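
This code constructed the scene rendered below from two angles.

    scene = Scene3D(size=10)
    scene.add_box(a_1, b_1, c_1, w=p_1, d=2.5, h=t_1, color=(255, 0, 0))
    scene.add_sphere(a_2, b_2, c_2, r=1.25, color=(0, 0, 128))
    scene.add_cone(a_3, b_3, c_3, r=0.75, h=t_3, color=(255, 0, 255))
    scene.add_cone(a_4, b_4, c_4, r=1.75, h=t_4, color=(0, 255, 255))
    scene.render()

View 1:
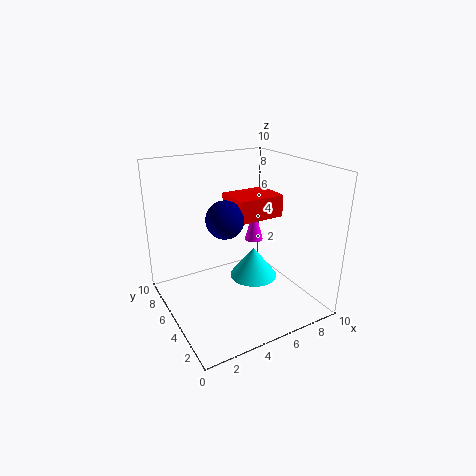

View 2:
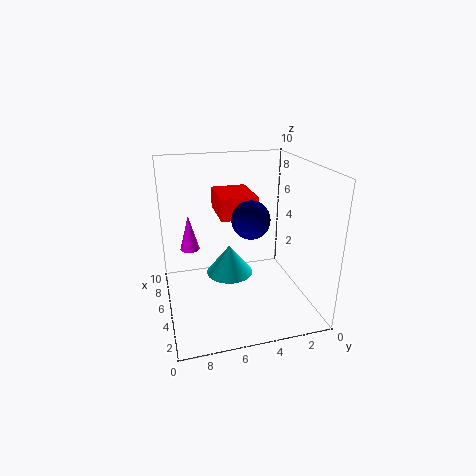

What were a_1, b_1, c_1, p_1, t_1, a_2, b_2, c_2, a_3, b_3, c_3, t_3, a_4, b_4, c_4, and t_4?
a_1 = 4.5
b_1 = 3.75
c_1 = 6.5
p_1 = 3.25
t_1 = 1.5
a_2 = 3.75
b_2 = 4.5
c_2 = 6.75
a_3 = 8.25
b_3 = 8
c_3 = 3
t_3 = 2.75
a_4 = 6.5
b_4 = 5.25
c_4 = 1.5
t_4 = 2.25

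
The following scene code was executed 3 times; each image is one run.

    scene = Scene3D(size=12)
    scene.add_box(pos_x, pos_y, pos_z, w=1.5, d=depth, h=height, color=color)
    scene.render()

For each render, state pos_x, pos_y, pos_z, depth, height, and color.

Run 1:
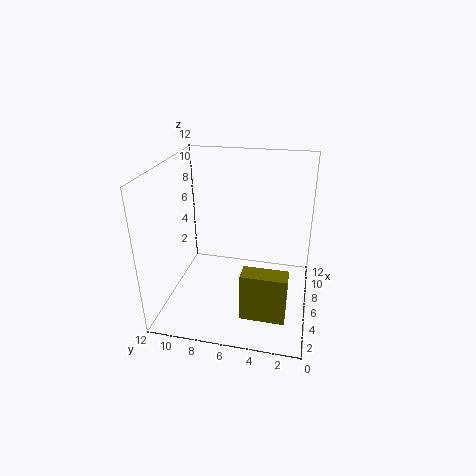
pos_x = 2; pos_y = 1.5; pos_z = 1; depth = 3.5; height = 4; color = 'olive'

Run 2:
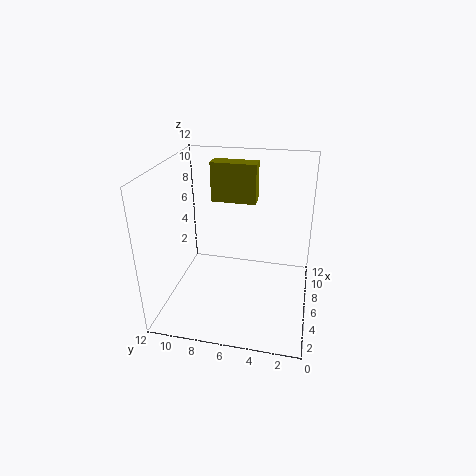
pos_x = 8.5; pos_y = 5; pos_z = 8; depth = 4; height = 3.5; color = 'olive'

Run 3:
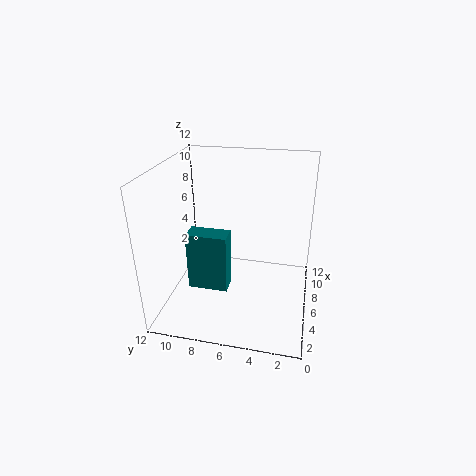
pos_x = 2; pos_y = 6; pos_z = 3.5; depth = 3; height = 4.5; color = 'teal'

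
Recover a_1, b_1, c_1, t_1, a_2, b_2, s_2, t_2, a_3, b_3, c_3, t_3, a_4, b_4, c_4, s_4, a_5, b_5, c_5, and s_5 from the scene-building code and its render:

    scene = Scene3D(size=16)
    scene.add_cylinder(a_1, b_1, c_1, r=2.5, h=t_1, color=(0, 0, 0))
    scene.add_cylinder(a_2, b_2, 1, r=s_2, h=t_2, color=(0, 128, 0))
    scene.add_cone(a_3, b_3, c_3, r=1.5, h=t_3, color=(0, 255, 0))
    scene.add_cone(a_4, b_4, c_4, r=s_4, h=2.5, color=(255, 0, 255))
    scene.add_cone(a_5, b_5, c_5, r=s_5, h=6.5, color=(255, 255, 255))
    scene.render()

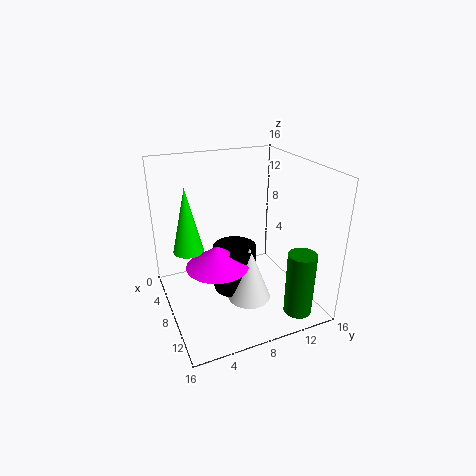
a_1 = 7; b_1 = 8; c_1 = 1; t_1 = 5.5; a_2 = 14; b_2 = 12.5; s_2 = 1.5; t_2 = 7; a_3 = 9.5; b_3 = 2; c_3 = 8.5; t_3 = 6.5; a_4 = 8; b_4 = 5.5; c_4 = 5; s_4 = 3.5; a_5 = 9; b_5 = 9; c_5 = 0.5; s_5 = 2.5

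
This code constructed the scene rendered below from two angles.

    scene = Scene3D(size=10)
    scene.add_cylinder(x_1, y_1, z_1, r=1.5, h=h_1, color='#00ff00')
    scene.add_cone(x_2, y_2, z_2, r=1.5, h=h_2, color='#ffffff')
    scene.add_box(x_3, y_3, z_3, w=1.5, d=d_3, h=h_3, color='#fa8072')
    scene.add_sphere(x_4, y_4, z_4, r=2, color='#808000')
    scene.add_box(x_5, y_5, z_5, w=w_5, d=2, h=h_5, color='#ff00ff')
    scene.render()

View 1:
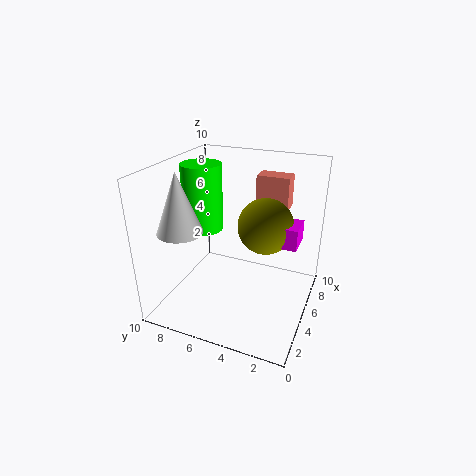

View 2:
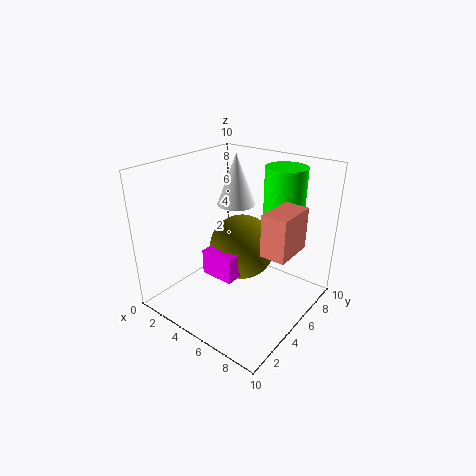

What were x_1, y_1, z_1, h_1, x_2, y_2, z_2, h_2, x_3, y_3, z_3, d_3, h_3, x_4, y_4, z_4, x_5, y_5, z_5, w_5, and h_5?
x_1 = 6.5, y_1 = 8.5, z_1 = 4.5, h_1 = 5, x_2 = 2.5, y_2 = 8, z_2 = 6, h_2 = 4, x_3 = 8.5, y_3 = 2.5, z_3 = 6, d_3 = 2.5, h_3 = 2.5, x_4 = 6.5, y_4 = 3.5, z_4 = 5.5, x_5 = 5.5, y_5 = 1, z_5 = 4.5, w_5 = 2, h_5 = 1.5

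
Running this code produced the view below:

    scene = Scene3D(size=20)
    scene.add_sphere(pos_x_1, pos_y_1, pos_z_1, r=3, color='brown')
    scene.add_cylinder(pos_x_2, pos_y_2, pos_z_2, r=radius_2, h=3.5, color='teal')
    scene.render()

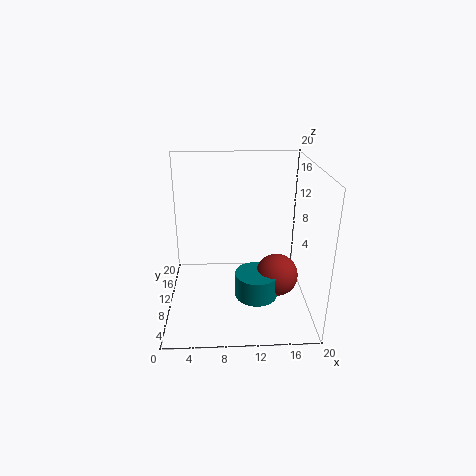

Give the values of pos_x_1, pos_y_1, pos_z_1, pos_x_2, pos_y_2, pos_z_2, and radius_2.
pos_x_1 = 15.5
pos_y_1 = 9
pos_z_1 = 4.5
pos_x_2 = 12.5
pos_y_2 = 8
pos_z_2 = 2
radius_2 = 3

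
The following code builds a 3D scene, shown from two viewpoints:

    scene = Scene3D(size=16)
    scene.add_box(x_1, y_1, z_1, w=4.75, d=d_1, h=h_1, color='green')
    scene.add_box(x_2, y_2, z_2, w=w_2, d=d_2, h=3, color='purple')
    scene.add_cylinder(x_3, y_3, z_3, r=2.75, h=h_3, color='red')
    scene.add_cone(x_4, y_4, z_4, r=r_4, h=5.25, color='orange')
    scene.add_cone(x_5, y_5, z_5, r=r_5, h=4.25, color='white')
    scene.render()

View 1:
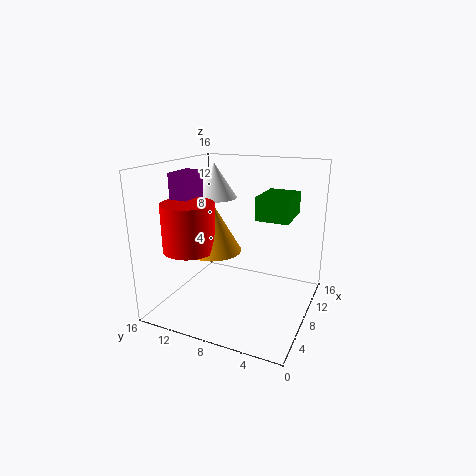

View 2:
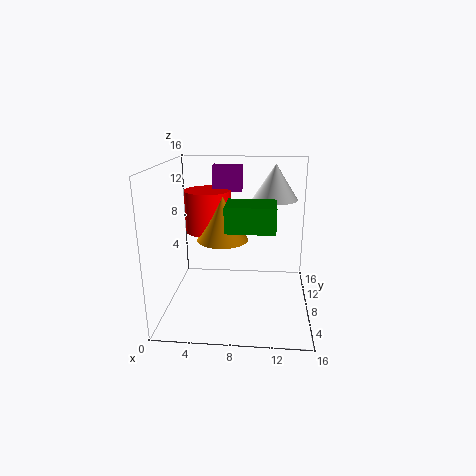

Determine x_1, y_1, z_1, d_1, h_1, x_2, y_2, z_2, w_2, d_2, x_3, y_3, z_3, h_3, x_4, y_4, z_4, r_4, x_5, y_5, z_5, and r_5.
x_1 = 7.25; y_1 = 2.25; z_1 = 10.5; d_1 = 3.5; h_1 = 2.5; x_2 = 4.5; y_2 = 12.25; z_2 = 12.25; w_2 = 3.5; d_2 = 2; x_3 = 4; y_3 = 11.75; z_3 = 7.5; h_3 = 5; x_4 = 6; y_4 = 10; z_4 = 7; r_4 = 3; x_5 = 12; y_5 = 13; z_5 = 11.25; r_5 = 2.75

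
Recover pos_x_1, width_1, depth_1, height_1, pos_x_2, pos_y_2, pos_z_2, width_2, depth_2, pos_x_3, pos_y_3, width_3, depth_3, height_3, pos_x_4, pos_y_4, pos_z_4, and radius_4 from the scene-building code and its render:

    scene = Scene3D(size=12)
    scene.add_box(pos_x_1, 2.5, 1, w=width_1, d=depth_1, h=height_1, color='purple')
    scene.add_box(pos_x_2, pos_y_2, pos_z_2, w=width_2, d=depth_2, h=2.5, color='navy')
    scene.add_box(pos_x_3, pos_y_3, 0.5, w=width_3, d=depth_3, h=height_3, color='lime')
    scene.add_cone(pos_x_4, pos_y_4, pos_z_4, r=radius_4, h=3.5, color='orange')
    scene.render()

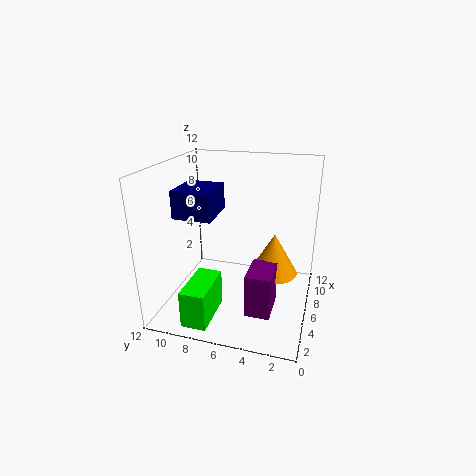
pos_x_1 = 2.5; width_1 = 3; depth_1 = 2; height_1 = 3.5; pos_x_2 = 6; pos_y_2 = 8.5; pos_z_2 = 7; width_2 = 4; depth_2 = 3.5; pos_x_3 = 0.5; pos_y_3 = 7; width_3 = 4; depth_3 = 2; height_3 = 3; pos_x_4 = 6.5; pos_y_4 = 3; pos_z_4 = 3; radius_4 = 2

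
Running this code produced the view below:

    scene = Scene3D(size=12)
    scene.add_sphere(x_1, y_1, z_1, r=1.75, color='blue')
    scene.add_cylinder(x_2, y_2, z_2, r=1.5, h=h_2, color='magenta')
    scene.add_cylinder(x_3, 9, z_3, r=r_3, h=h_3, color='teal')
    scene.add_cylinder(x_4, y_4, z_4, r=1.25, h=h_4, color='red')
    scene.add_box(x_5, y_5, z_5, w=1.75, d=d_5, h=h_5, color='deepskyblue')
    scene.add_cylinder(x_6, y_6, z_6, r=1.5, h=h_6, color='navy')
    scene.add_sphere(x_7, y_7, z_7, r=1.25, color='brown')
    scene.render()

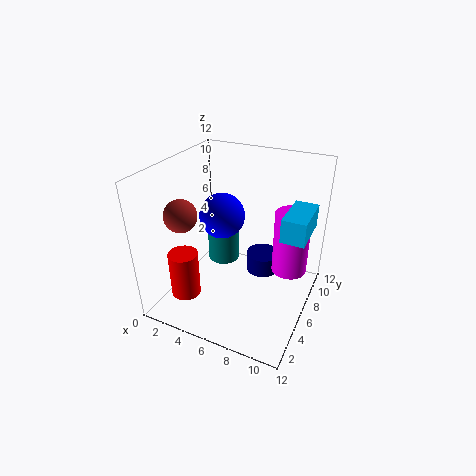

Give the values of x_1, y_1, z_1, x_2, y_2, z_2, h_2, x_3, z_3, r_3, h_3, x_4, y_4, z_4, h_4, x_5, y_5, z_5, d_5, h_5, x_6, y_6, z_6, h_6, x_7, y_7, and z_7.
x_1 = 5.25; y_1 = 4.75; z_1 = 8.5; x_2 = 10; y_2 = 8; z_2 = 2.75; h_2 = 5.5; x_3 = 3; z_3 = 1.5; r_3 = 1.5; h_3 = 5; x_4 = 2.25; y_4 = 3.25; z_4 = 1; h_4 = 4; x_5 = 10.25; y_5 = 3.75; z_5 = 8; d_5 = 3.5; h_5 = 1.75; x_6 = 7.25; y_6 = 8.75; z_6 = 1.5; h_6 = 1.75; x_7 = 3; y_7 = 2.5; z_7 = 9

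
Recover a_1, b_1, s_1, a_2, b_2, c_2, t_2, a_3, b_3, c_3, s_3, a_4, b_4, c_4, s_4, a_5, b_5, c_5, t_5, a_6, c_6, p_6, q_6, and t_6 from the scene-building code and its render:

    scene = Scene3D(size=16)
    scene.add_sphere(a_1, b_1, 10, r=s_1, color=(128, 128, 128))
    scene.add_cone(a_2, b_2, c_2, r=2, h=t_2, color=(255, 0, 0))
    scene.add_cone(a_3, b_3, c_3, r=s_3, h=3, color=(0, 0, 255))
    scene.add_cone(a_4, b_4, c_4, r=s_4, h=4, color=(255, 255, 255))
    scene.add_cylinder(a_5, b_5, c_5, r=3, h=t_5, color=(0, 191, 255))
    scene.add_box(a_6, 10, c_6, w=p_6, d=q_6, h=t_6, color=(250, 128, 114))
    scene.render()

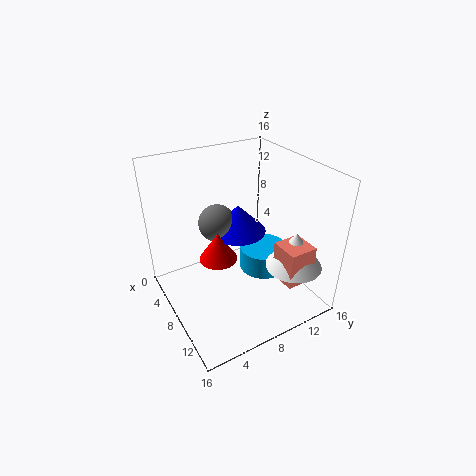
a_1 = 7
b_1 = 6
s_1 = 2
a_2 = 9
b_2 = 5
c_2 = 7
t_2 = 3
a_3 = 8
b_3 = 8
c_3 = 9
s_3 = 3
a_4 = 13
b_4 = 12
c_4 = 6
s_4 = 3
a_5 = 6
b_5 = 13
c_5 = 1
t_5 = 3
a_6 = 12
c_6 = 5
p_6 = 3
q_6 = 3
t_6 = 4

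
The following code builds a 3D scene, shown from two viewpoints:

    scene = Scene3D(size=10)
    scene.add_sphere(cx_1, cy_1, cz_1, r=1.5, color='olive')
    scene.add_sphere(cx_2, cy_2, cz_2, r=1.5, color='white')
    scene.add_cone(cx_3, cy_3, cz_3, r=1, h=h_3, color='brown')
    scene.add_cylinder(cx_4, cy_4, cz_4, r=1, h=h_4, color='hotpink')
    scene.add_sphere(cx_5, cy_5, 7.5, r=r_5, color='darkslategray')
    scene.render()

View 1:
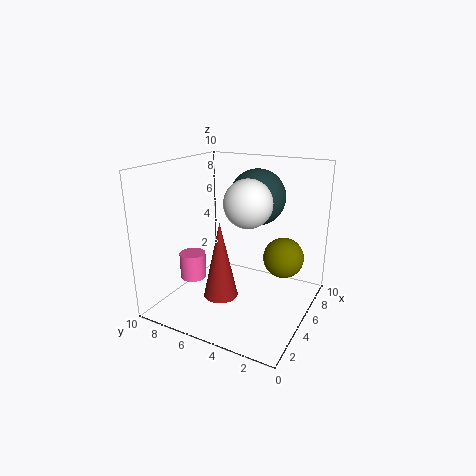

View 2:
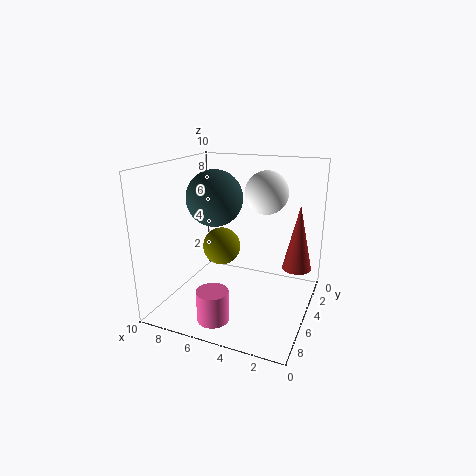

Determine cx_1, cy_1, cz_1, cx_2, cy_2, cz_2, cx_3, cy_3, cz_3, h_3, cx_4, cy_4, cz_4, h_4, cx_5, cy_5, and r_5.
cx_1 = 7.5, cy_1 = 2.5, cz_1 = 3, cx_2 = 3.5, cy_2 = 3.5, cz_2 = 8, cx_3 = 1, cy_3 = 4, cz_3 = 3, h_3 = 4.5, cx_4 = 5, cy_4 = 9, cz_4 = 1, h_4 = 2, cx_5 = 7, cy_5 = 4.5, r_5 = 2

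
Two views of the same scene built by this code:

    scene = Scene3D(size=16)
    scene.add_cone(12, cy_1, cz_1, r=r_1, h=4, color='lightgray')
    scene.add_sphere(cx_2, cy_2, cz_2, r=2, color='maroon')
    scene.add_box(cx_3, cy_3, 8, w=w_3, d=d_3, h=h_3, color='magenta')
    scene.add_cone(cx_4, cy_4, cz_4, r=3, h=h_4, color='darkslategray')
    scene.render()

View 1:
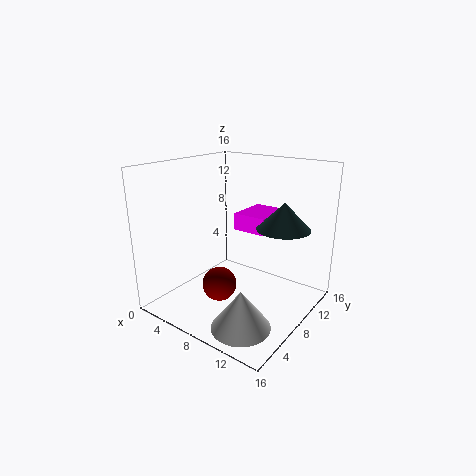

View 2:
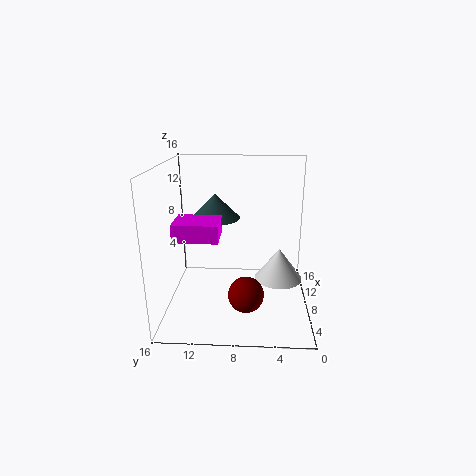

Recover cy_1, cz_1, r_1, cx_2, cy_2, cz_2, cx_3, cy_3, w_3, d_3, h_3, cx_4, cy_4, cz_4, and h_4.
cy_1 = 3, cz_1 = 1, r_1 = 3, cx_2 = 6, cy_2 = 7, cz_2 = 2, cx_3 = 6, cy_3 = 10, w_3 = 4, d_3 = 5, h_3 = 2, cx_4 = 12, cy_4 = 11, cz_4 = 9, h_4 = 3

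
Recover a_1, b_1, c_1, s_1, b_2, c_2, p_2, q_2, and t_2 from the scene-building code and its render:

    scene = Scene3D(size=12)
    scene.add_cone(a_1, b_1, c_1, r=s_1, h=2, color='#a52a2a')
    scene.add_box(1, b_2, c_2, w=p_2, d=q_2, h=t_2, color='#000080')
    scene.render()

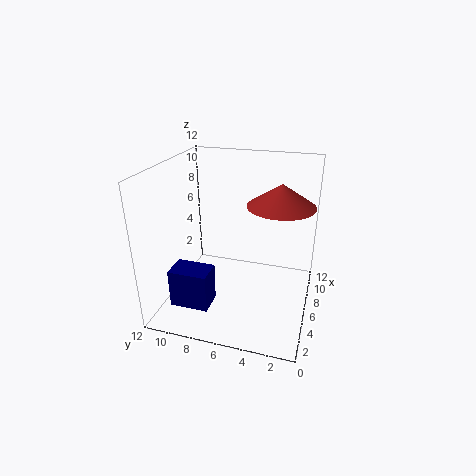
a_1 = 9; b_1 = 3; c_1 = 8; s_1 = 3; b_2 = 7; c_2 = 2; p_2 = 2; q_2 = 3; t_2 = 3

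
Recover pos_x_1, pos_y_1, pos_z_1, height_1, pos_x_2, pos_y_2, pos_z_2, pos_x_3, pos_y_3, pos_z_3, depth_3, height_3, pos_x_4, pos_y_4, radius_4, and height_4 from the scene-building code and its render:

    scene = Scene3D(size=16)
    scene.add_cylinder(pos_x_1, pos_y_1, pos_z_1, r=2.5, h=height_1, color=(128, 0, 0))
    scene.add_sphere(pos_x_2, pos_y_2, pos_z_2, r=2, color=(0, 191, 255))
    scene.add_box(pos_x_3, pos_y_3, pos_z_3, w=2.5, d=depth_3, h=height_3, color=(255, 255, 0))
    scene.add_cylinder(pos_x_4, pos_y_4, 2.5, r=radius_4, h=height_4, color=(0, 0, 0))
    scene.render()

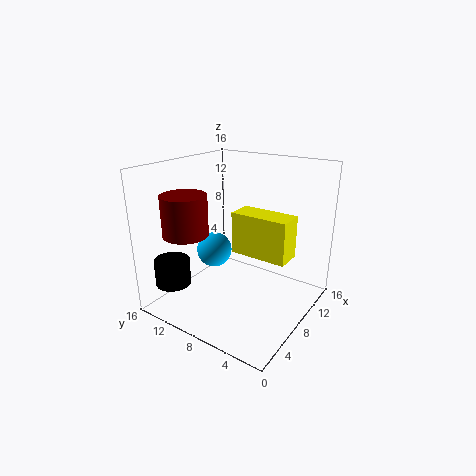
pos_x_1 = 4.5; pos_y_1 = 12.5; pos_z_1 = 8.5; height_1 = 4.5; pos_x_2 = 7.5; pos_y_2 = 11; pos_z_2 = 6; pos_x_3 = 4; pos_y_3 = 0.5; pos_z_3 = 8.5; depth_3 = 5.5; height_3 = 4; pos_x_4 = 3.5; pos_y_4 = 14; radius_4 = 2; height_4 = 3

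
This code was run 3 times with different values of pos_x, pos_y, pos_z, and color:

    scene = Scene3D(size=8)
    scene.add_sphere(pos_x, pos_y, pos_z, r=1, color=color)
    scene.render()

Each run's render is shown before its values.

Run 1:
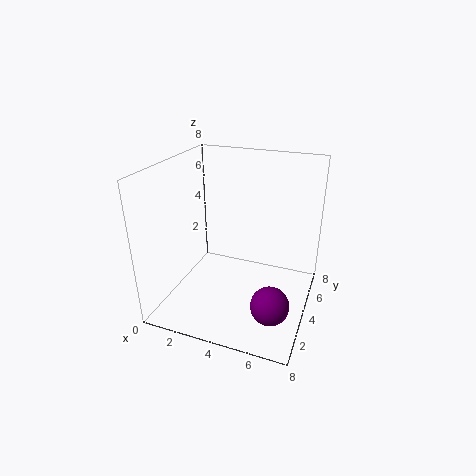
pos_x = 6.5
pos_y = 2
pos_z = 1.5
color = 'purple'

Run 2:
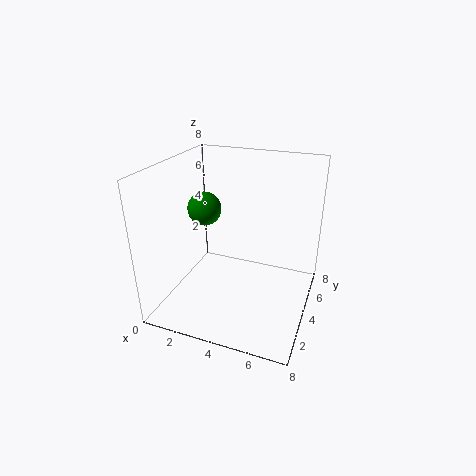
pos_x = 1.5
pos_y = 5
pos_z = 5
color = 'green'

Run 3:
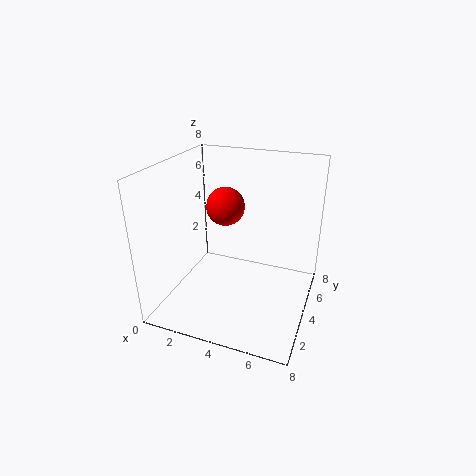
pos_x = 3.5
pos_y = 3.5
pos_z = 6
color = 'red'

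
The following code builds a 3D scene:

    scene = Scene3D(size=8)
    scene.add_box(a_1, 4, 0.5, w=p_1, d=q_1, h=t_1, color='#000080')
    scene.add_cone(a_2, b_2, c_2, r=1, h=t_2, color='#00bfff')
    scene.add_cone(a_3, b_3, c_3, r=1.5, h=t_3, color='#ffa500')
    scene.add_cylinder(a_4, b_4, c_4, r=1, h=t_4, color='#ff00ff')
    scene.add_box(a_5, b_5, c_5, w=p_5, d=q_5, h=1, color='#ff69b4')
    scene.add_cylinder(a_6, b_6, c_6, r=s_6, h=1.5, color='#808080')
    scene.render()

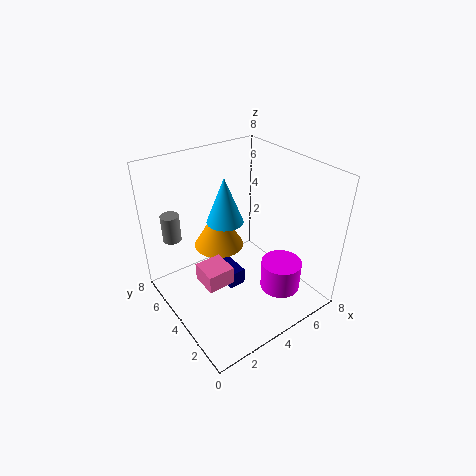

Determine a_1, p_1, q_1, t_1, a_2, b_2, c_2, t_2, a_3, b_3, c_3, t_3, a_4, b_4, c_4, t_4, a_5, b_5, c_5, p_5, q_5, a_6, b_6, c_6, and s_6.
a_1 = 3.5, p_1 = 1, q_1 = 2, t_1 = 1, a_2 = 3.5, b_2 = 4.5, c_2 = 5, t_2 = 2.5, a_3 = 4, b_3 = 6, c_3 = 2.5, t_3 = 2.5, a_4 = 4.5, b_4 = 1, c_4 = 2.5, t_4 = 1.5, a_5 = 1.5, b_5 = 3, c_5 = 2, p_5 = 1.5, q_5 = 1.5, a_6 = 1, b_6 = 6, c_6 = 4, s_6 = 0.5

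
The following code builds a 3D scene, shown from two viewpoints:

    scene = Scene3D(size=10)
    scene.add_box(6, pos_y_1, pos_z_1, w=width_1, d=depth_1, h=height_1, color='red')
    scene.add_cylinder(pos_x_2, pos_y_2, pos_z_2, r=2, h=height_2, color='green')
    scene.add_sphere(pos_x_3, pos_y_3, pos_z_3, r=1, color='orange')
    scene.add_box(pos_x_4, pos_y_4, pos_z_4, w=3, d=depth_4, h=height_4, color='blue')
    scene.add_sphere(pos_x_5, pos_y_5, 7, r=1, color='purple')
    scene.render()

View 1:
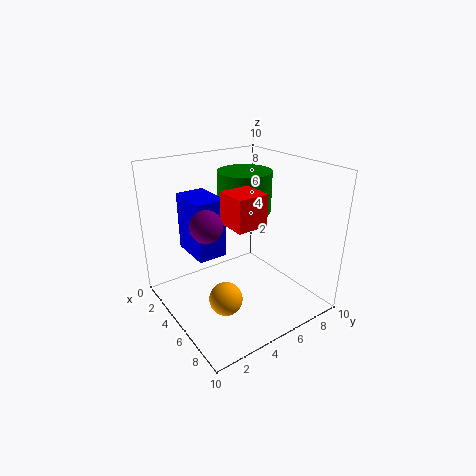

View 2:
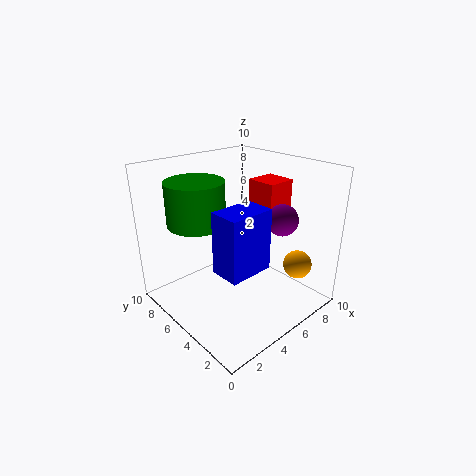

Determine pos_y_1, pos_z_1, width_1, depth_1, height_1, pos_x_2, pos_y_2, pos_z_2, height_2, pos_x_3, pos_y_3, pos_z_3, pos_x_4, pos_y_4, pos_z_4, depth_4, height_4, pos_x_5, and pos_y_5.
pos_y_1 = 3, pos_z_1 = 7, width_1 = 2, depth_1 = 2, height_1 = 2, pos_x_2 = 3, pos_y_2 = 7, pos_z_2 = 6, height_2 = 3, pos_x_3 = 8, pos_y_3 = 2, pos_z_3 = 3, pos_x_4 = 2, pos_y_4 = 2, pos_z_4 = 4, depth_4 = 2, height_4 = 4, pos_x_5 = 6, pos_y_5 = 2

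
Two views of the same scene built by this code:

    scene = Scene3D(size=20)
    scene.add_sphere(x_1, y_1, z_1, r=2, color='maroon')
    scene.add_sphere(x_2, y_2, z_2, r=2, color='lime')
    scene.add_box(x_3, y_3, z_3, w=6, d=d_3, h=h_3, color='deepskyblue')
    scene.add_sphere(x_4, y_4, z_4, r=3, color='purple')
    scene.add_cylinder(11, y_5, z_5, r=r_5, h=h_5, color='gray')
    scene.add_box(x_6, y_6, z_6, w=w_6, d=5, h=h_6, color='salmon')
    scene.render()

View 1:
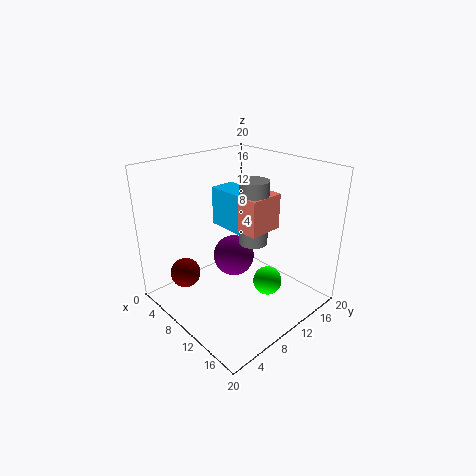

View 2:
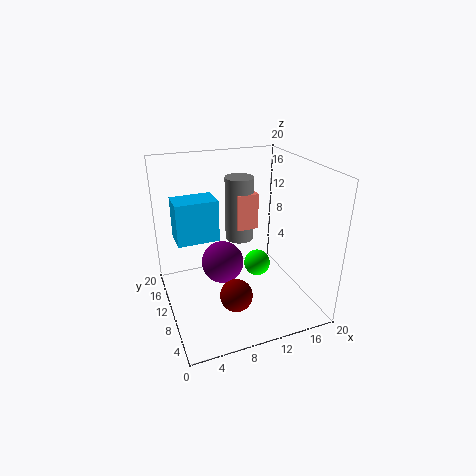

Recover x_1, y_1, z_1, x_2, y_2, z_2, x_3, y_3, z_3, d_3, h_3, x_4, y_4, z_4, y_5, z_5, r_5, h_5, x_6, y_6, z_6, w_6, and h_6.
x_1 = 7; y_1 = 3; z_1 = 6; x_2 = 14; y_2 = 12; z_2 = 4; x_3 = 2; y_3 = 12; z_3 = 9; d_3 = 4; h_3 = 6; x_4 = 8; y_4 = 11; z_4 = 6; y_5 = 12; z_5 = 9; r_5 = 2; h_5 = 9; x_6 = 10; y_6 = 10; z_6 = 11; w_6 = 3; h_6 = 5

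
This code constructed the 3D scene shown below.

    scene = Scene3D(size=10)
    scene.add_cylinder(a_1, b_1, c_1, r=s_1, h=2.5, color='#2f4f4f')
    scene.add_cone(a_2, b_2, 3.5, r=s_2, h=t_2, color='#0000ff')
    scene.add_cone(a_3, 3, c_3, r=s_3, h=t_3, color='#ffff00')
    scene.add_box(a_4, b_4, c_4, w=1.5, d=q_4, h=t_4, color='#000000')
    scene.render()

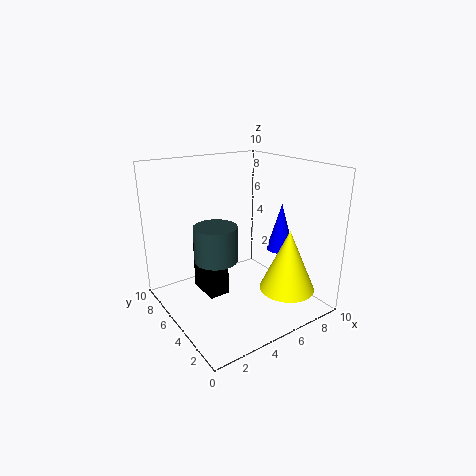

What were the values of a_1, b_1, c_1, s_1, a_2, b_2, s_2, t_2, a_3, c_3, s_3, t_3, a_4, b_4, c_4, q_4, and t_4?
a_1 = 3.5, b_1 = 5.5, c_1 = 3.5, s_1 = 1.5, a_2 = 8.5, b_2 = 4.5, s_2 = 1, t_2 = 3.5, a_3 = 8, c_3 = 1, s_3 = 2, t_3 = 4.5, a_4 = 3, b_4 = 5.5, c_4 = 0.5, q_4 = 2.5, t_4 = 3.5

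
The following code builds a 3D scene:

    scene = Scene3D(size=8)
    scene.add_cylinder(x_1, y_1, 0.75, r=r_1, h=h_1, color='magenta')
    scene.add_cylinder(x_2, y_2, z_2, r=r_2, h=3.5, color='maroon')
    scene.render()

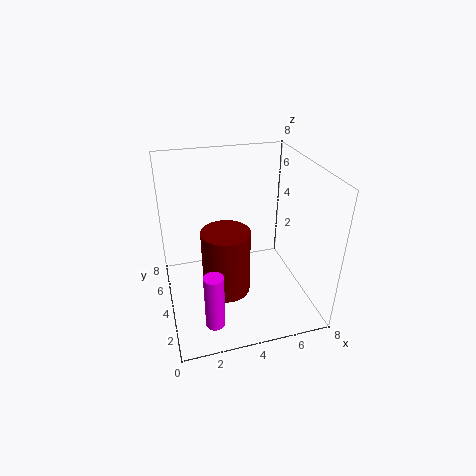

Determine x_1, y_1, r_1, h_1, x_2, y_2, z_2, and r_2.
x_1 = 2; y_1 = 1.25; r_1 = 0.5; h_1 = 3; x_2 = 3; y_2 = 2.75; z_2 = 1.75; r_2 = 1.25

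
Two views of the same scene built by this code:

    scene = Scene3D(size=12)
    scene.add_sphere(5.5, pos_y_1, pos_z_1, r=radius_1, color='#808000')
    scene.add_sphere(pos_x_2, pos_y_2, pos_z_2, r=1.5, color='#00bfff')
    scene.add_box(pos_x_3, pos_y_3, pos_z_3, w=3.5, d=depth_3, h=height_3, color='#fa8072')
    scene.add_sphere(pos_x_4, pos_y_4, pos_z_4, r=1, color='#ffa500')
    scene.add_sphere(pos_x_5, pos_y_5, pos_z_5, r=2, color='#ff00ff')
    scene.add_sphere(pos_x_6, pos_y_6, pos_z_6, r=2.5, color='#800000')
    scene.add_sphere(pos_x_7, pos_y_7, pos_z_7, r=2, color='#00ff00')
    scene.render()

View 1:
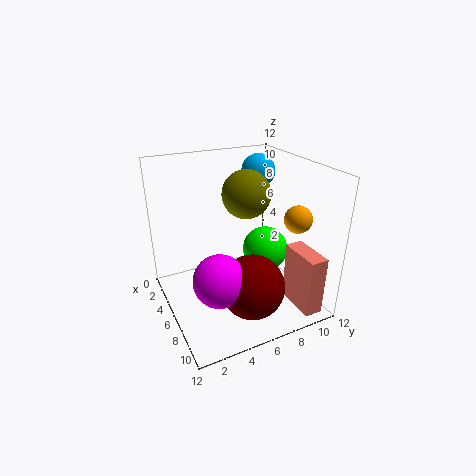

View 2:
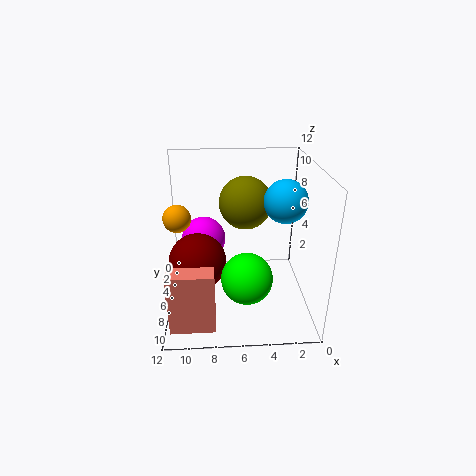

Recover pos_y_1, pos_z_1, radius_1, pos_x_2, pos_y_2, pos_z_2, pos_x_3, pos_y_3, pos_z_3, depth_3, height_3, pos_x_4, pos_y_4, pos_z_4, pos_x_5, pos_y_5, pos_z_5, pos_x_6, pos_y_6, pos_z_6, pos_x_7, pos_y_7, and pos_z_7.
pos_y_1 = 7; pos_z_1 = 9.5; radius_1 = 2; pos_x_2 = 3; pos_y_2 = 9.5; pos_z_2 = 10.5; pos_x_3 = 8; pos_y_3 = 9.5; pos_z_3 = 0.5; depth_3 = 1.5; height_3 = 5; pos_x_4 = 10.5; pos_y_4 = 8.5; pos_z_4 = 9; pos_x_5 = 9; pos_y_5 = 3; pos_z_5 = 4.5; pos_x_6 = 9.5; pos_y_6 = 5.5; pos_z_6 = 3.5; pos_x_7 = 5.5; pos_y_7 = 9; pos_z_7 = 4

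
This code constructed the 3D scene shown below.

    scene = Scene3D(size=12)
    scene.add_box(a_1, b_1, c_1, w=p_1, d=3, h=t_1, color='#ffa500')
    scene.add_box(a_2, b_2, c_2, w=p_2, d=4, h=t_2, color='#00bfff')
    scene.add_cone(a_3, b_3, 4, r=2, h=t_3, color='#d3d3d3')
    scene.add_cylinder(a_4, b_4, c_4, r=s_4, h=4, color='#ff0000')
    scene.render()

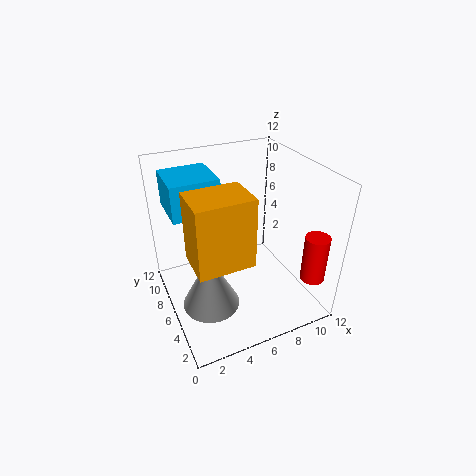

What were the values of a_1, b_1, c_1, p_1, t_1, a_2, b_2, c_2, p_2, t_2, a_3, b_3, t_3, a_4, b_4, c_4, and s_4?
a_1 = 1
b_1 = 1
c_1 = 7
p_1 = 4
t_1 = 5
a_2 = 1
b_2 = 7
c_2 = 8
p_2 = 4
t_2 = 3
a_3 = 2
b_3 = 2
t_3 = 4
a_4 = 11
b_4 = 2
c_4 = 3
s_4 = 1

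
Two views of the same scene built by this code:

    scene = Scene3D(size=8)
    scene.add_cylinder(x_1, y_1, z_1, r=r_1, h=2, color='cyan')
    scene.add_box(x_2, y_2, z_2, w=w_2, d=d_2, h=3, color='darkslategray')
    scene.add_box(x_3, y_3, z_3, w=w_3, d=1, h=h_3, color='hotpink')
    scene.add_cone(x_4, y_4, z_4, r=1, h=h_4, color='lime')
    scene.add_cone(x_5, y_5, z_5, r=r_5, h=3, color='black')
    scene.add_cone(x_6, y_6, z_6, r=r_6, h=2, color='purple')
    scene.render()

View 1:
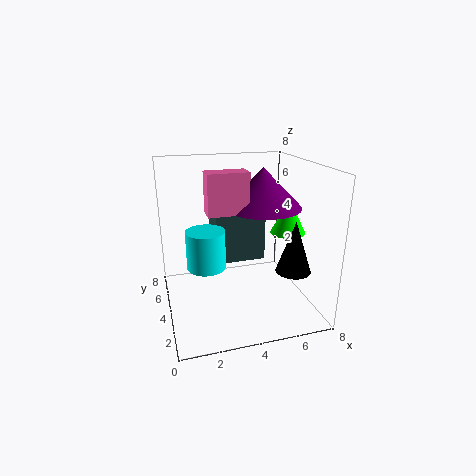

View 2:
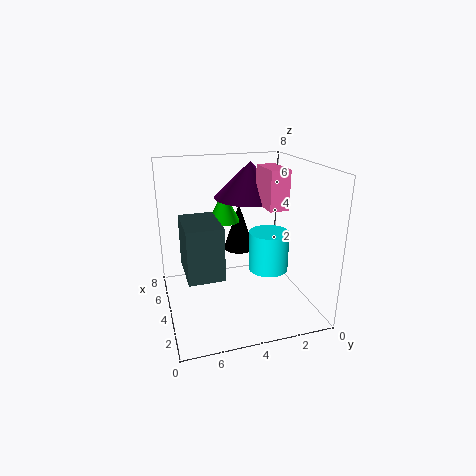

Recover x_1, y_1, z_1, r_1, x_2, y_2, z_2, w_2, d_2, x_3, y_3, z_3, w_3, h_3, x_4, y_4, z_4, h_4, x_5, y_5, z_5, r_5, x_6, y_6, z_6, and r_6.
x_1 = 2
y_1 = 3
z_1 = 3
r_1 = 1
x_2 = 3
y_2 = 5
z_2 = 2
w_2 = 3
d_2 = 2
x_3 = 2
y_3 = 2
z_3 = 6
w_3 = 2
h_3 = 2
x_4 = 7
y_4 = 4
z_4 = 4
h_4 = 2
x_5 = 7
y_5 = 3
z_5 = 2
r_5 = 1
x_6 = 5
y_6 = 3
z_6 = 6
r_6 = 2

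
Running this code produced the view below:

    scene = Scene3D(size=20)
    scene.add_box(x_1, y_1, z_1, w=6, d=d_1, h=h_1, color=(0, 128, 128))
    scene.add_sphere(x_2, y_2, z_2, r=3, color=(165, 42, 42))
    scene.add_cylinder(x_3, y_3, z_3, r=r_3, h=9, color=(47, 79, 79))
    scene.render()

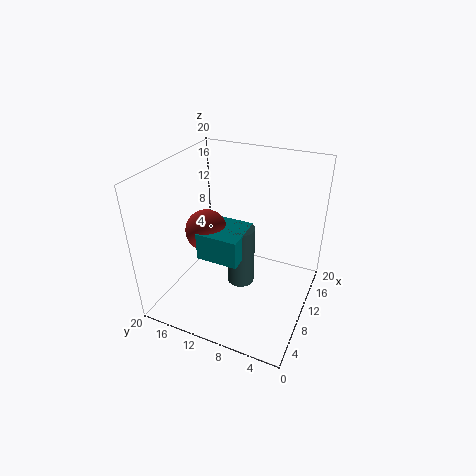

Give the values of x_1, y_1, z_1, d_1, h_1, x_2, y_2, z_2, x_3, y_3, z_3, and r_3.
x_1 = 7; y_1 = 9; z_1 = 7; d_1 = 6; h_1 = 4; x_2 = 10; y_2 = 15; z_2 = 10; x_3 = 11; y_3 = 10; z_3 = 2; r_3 = 2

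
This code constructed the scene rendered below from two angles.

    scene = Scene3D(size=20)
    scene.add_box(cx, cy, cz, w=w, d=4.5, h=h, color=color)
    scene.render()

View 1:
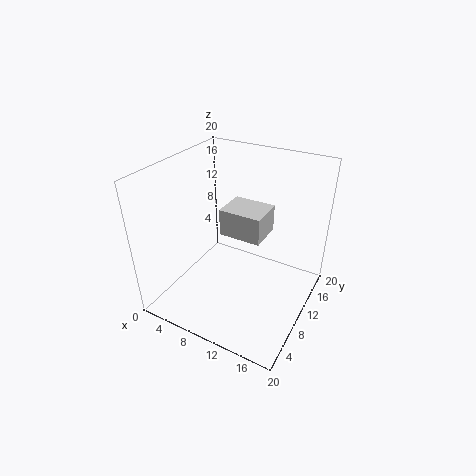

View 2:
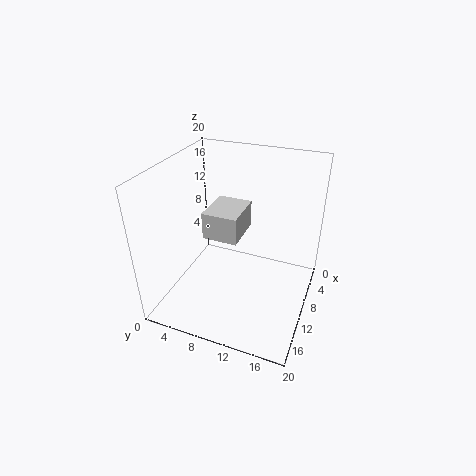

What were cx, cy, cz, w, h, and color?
cx = 9, cy = 7, cz = 12, w = 5.5, h = 3.5, color = 'lightgray'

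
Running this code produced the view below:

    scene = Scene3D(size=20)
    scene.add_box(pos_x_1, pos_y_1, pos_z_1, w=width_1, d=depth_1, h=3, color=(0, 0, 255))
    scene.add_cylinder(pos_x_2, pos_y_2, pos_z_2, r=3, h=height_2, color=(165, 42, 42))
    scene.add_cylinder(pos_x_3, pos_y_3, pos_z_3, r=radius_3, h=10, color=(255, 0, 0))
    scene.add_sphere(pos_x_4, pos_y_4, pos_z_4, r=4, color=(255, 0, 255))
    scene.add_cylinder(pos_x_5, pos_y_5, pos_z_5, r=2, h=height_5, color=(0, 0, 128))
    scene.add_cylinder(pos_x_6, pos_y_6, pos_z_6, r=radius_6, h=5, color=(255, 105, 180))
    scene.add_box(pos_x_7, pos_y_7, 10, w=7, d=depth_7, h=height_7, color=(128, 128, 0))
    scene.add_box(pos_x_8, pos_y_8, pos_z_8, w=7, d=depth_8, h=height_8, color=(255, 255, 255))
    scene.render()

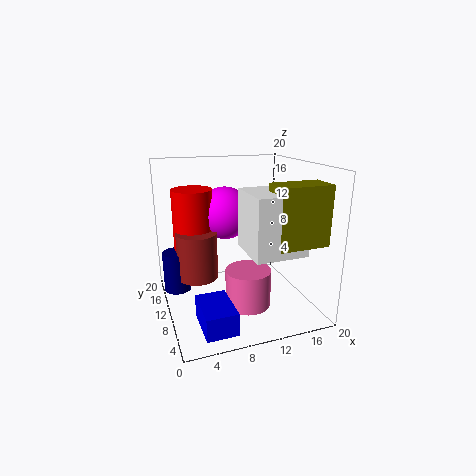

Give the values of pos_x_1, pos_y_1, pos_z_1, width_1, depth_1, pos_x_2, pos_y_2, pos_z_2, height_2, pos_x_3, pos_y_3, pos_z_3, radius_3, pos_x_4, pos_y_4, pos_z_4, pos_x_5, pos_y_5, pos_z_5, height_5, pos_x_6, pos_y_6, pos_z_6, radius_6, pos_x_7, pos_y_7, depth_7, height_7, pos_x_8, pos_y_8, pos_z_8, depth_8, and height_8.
pos_x_1 = 3, pos_y_1 = 1, pos_z_1 = 1, width_1 = 4, depth_1 = 6, pos_x_2 = 5, pos_y_2 = 14, pos_z_2 = 3, height_2 = 7, pos_x_3 = 5, pos_y_3 = 16, pos_z_3 = 6, radius_3 = 3, pos_x_4 = 10, pos_y_4 = 16, pos_z_4 = 12, pos_x_5 = 2, pos_y_5 = 15, pos_z_5 = 1, height_5 = 6, pos_x_6 = 10, pos_y_6 = 6, pos_z_6 = 2, radius_6 = 3, pos_x_7 = 13, pos_y_7 = 3, depth_7 = 4, height_7 = 8, pos_x_8 = 10, pos_y_8 = 3, pos_z_8 = 9, depth_8 = 7, height_8 = 8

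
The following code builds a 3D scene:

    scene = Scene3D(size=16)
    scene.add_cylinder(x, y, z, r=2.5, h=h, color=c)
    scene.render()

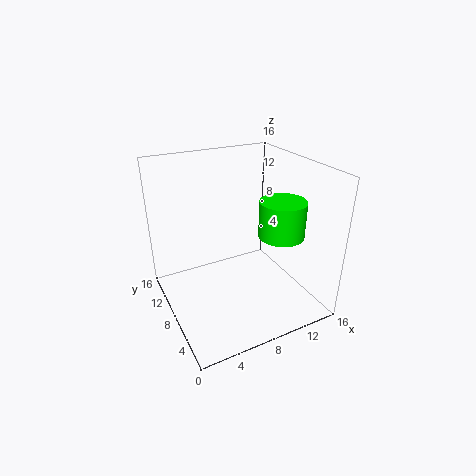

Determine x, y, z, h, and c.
x = 12, y = 5.5, z = 8.5, h = 4, c = 'lime'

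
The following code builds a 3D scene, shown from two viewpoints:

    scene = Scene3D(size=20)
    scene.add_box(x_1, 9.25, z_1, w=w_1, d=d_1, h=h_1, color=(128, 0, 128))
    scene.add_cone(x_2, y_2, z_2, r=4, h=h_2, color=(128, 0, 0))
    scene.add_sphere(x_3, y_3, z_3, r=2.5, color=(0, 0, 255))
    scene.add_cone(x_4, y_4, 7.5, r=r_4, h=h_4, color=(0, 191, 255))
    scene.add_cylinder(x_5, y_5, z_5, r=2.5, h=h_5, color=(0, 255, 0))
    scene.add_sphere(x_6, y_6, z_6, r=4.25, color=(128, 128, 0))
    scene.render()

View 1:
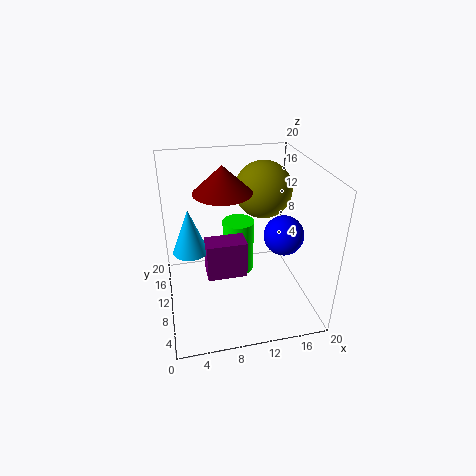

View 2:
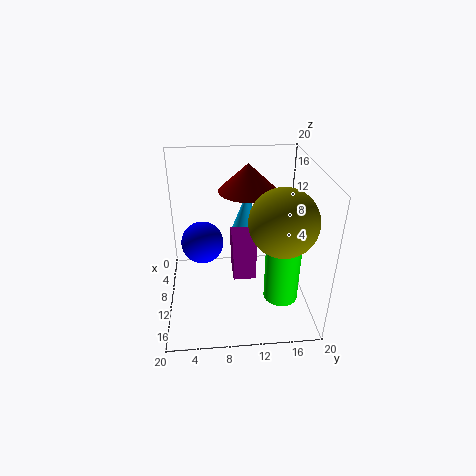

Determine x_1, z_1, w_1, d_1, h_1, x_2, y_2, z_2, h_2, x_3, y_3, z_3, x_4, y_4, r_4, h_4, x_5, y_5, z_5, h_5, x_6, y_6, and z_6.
x_1 = 5.5, z_1 = 3.75, w_1 = 5.75, d_1 = 3.25, h_1 = 5.5, x_2 = 8.25, y_2 = 11.5, z_2 = 16.25, h_2 = 3.75, x_3 = 14.75, y_3 = 5.25, z_3 = 12.5, x_4 = 3.5, y_4 = 12, r_4 = 2.5, h_4 = 6.5, x_5 = 11.5, y_5 = 16.25, z_5 = 0.5, h_5 = 8.75, x_6 = 15, y_6 = 15, z_6 = 14.75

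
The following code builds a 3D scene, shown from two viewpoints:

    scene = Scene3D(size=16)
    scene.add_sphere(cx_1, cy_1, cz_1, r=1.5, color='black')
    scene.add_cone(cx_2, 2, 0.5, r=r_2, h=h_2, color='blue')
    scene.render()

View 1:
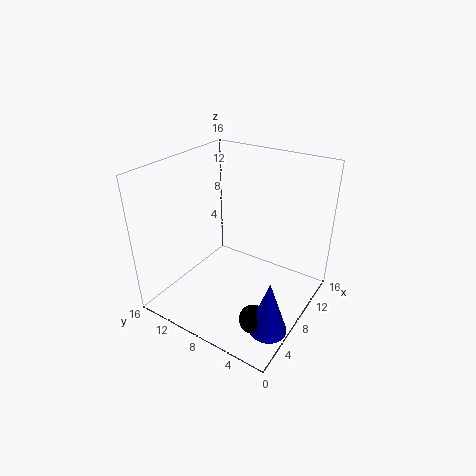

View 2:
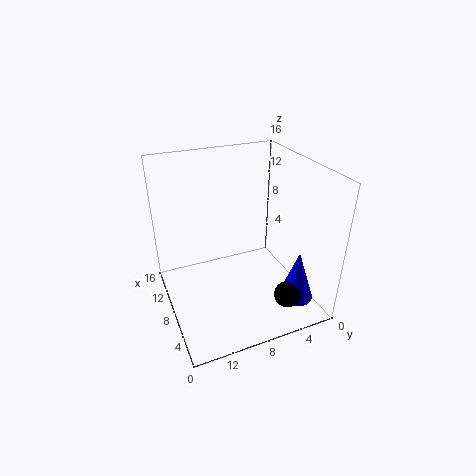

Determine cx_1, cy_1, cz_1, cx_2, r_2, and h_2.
cx_1 = 4
cy_1 = 3.5
cz_1 = 1.5
cx_2 = 4.5
r_2 = 2
h_2 = 6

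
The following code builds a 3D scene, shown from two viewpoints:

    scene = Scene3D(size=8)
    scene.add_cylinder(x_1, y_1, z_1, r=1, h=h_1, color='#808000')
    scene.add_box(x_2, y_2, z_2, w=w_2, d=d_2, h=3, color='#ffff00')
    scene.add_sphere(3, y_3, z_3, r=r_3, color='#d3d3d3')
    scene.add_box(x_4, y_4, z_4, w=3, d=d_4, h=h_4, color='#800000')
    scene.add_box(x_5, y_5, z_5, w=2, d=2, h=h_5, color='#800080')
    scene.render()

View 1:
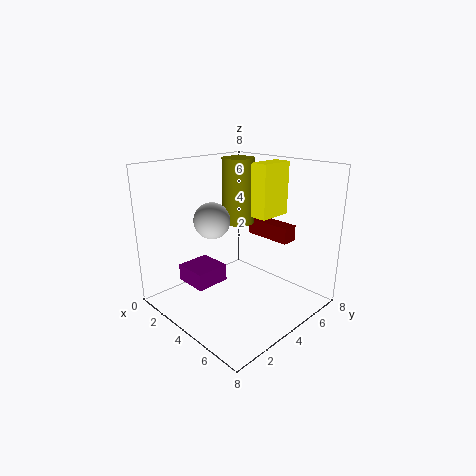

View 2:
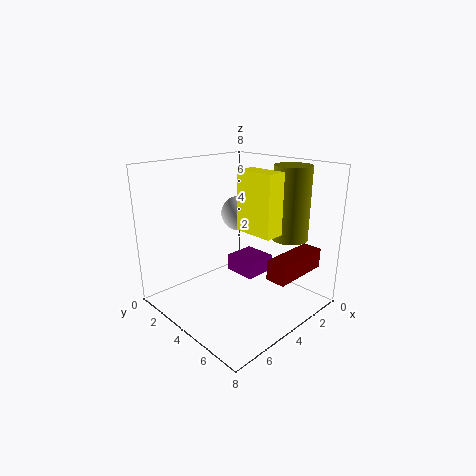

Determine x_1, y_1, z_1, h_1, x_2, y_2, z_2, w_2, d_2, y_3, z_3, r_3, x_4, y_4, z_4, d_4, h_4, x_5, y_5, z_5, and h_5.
x_1 = 2, y_1 = 6, z_1 = 4, h_1 = 4, x_2 = 4, y_2 = 5, z_2 = 5, w_2 = 1, d_2 = 2, y_3 = 3, z_3 = 5, r_3 = 1, x_4 = 2, y_4 = 7, z_4 = 3, d_4 = 1, h_4 = 1, x_5 = 1, y_5 = 2, z_5 = 1, h_5 = 1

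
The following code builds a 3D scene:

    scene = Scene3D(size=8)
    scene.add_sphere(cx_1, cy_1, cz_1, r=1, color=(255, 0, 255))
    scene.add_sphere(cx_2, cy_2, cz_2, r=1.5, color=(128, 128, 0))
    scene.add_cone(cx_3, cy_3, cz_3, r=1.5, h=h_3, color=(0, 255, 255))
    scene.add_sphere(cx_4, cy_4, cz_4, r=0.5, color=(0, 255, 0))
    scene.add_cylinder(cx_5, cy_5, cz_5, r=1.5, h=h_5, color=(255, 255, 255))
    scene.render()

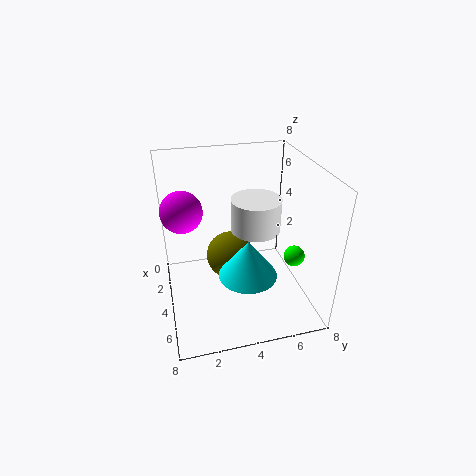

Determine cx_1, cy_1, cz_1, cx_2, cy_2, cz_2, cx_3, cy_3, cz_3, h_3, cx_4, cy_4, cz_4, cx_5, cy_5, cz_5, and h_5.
cx_1 = 5; cy_1 = 1; cz_1 = 6.5; cx_2 = 2; cy_2 = 4; cz_2 = 1.5; cx_3 = 6; cy_3 = 4; cz_3 = 3; h_3 = 2; cx_4 = 7; cy_4 = 6; cz_4 = 4.5; cx_5 = 2.5; cy_5 = 5.5; cz_5 = 3.5; h_5 = 2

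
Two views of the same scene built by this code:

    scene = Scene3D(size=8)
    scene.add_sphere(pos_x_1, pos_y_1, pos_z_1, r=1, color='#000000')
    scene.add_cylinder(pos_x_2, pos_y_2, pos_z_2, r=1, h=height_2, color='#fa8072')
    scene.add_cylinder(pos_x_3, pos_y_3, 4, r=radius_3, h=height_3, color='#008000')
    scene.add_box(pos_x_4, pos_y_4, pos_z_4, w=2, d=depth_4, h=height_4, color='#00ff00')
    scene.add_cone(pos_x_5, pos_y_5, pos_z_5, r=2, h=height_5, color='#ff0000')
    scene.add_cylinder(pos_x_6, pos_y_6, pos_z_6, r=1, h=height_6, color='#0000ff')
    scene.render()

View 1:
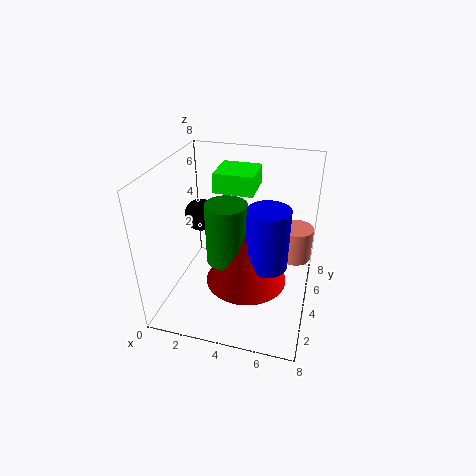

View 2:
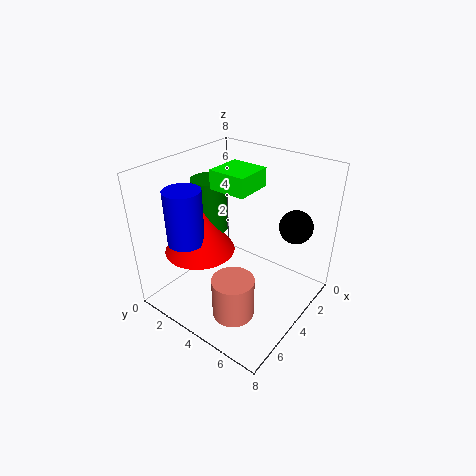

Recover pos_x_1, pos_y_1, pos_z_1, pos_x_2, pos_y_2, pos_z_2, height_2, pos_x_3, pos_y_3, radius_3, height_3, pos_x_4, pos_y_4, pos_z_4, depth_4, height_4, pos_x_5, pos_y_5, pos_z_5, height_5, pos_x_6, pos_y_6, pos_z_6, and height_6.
pos_x_1 = 1; pos_y_1 = 6; pos_z_1 = 4; pos_x_2 = 7; pos_y_2 = 6; pos_z_2 = 2; height_2 = 2; pos_x_3 = 4; pos_y_3 = 2; radius_3 = 1; height_3 = 3; pos_x_4 = 3; pos_y_4 = 3; pos_z_4 = 7; depth_4 = 2; height_4 = 1; pos_x_5 = 5; pos_y_5 = 2; pos_z_5 = 3; height_5 = 3; pos_x_6 = 6; pos_y_6 = 2; pos_z_6 = 4; height_6 = 3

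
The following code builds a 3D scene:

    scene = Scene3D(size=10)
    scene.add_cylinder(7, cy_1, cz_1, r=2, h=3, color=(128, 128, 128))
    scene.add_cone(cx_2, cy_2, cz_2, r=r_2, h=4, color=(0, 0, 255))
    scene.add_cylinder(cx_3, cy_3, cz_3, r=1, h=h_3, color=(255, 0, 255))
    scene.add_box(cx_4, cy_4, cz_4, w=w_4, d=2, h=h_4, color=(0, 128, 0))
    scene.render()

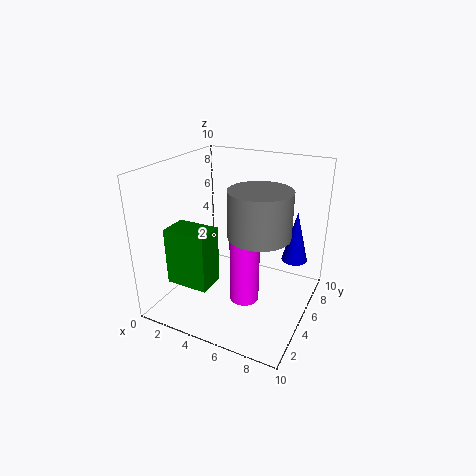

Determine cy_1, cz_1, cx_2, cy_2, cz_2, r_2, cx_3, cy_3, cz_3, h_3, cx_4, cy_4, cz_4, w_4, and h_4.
cy_1 = 4
cz_1 = 6
cx_2 = 8
cy_2 = 9
cz_2 = 2
r_2 = 1
cx_3 = 6
cy_3 = 4
cz_3 = 1
h_3 = 5
cx_4 = 1
cy_4 = 2
cz_4 = 2
w_4 = 3
h_4 = 4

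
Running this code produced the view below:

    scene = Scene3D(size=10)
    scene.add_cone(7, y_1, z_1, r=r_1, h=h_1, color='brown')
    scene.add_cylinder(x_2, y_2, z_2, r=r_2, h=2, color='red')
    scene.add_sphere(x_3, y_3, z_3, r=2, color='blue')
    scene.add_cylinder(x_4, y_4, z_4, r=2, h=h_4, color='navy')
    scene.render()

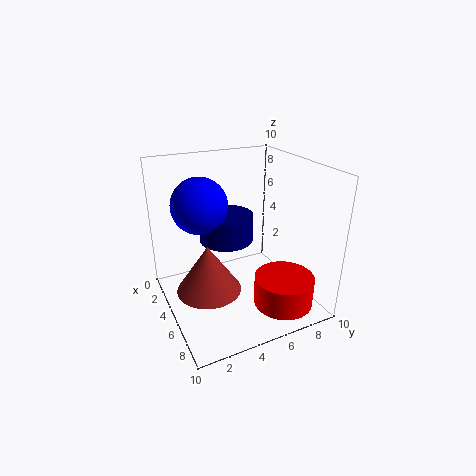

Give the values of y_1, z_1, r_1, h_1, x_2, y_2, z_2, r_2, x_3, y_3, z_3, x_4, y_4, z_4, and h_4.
y_1 = 2
z_1 = 3
r_1 = 2
h_1 = 3
x_2 = 8
y_2 = 7
z_2 = 1
r_2 = 2
x_3 = 3
y_3 = 3
z_3 = 7
x_4 = 3
y_4 = 5
z_4 = 4
h_4 = 2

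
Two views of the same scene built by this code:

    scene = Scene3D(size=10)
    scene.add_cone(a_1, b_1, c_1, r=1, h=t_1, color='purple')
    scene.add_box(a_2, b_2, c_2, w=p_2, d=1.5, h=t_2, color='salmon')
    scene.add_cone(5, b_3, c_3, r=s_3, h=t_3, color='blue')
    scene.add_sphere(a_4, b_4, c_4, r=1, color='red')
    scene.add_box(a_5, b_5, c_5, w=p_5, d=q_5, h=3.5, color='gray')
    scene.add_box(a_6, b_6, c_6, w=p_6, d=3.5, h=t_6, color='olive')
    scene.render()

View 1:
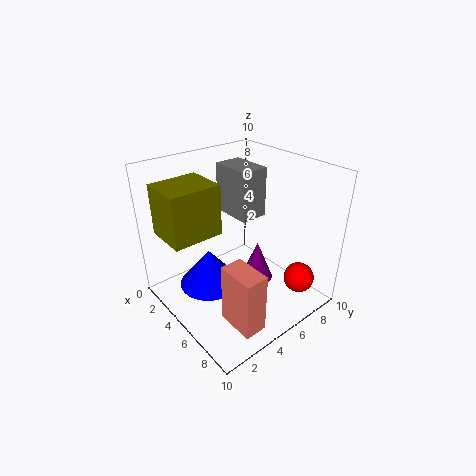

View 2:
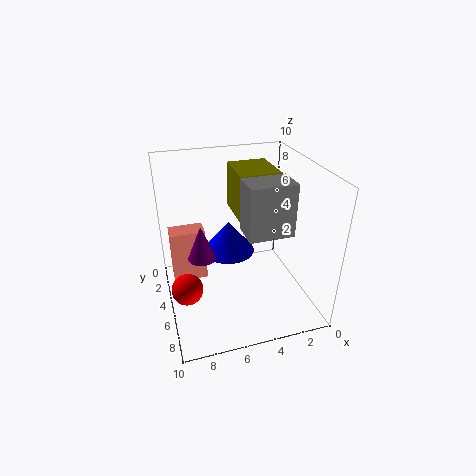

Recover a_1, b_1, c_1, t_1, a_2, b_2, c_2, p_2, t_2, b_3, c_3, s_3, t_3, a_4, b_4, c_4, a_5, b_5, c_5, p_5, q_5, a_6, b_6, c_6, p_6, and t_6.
a_1 = 7.5
b_1 = 4.5
c_1 = 3.5
t_1 = 2.5
a_2 = 7
b_2 = 2
c_2 = 1
p_2 = 2.5
t_2 = 4
b_3 = 2.5
c_3 = 2.5
s_3 = 2
t_3 = 2.5
a_4 = 9
b_4 = 7
c_4 = 3
a_5 = 2
b_5 = 5.5
c_5 = 6
p_5 = 3
q_5 = 2
a_6 = 1.5
b_6 = 0.5
c_6 = 5.5
p_6 = 3
t_6 = 3.5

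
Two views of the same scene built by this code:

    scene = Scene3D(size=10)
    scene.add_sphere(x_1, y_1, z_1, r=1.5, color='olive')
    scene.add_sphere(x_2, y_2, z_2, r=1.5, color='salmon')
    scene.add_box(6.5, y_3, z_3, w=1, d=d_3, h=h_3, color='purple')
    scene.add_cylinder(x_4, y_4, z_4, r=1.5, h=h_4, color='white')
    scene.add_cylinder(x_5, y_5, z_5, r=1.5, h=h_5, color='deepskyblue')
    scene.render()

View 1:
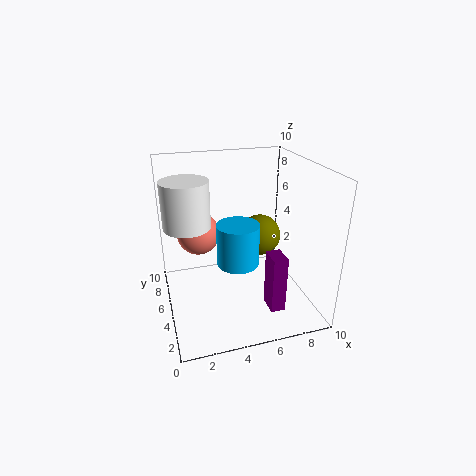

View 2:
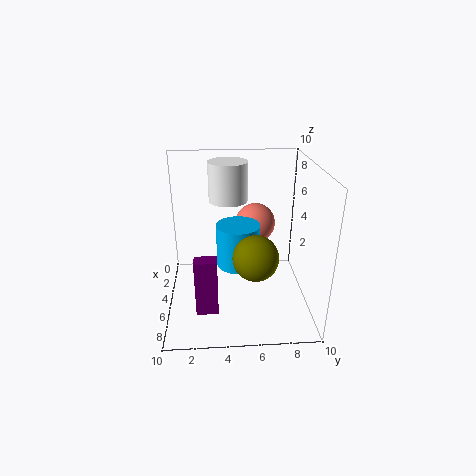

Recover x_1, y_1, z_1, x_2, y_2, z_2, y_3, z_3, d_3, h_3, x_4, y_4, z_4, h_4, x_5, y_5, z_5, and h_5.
x_1 = 7, y_1 = 6, z_1 = 4.5, x_2 = 2.5, y_2 = 6.5, z_2 = 5, y_3 = 2, z_3 = 0.5, d_3 = 1.5, h_3 = 4, x_4 = 1.5, y_4 = 4.5, z_4 = 6.5, h_4 = 3, x_5 = 5, y_5 = 5, z_5 = 3, h_5 = 3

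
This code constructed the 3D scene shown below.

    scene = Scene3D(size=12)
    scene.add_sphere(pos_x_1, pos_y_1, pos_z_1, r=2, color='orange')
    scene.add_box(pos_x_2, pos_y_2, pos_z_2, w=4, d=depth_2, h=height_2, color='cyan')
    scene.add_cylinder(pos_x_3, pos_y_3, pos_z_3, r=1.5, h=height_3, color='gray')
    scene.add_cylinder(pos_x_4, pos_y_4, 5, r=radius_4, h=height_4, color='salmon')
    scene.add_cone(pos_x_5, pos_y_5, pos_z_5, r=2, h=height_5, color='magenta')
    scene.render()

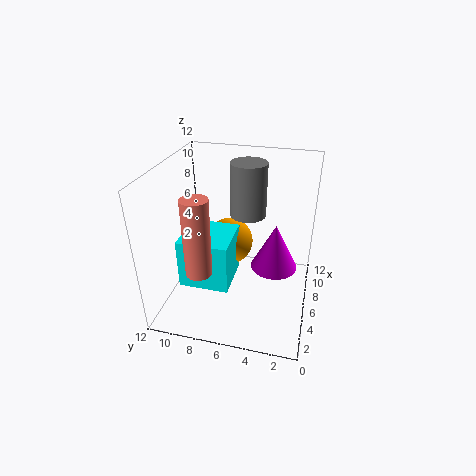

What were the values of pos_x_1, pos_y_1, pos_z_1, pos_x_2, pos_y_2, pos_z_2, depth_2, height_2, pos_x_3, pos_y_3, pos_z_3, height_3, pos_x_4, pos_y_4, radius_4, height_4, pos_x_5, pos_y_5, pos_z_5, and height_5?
pos_x_1 = 7; pos_y_1 = 7; pos_z_1 = 5; pos_x_2 = 2.5; pos_y_2 = 6; pos_z_2 = 3; depth_2 = 4; height_2 = 4; pos_x_3 = 7.5; pos_y_3 = 5.5; pos_z_3 = 7.5; height_3 = 4.5; pos_x_4 = 2; pos_y_4 = 8; radius_4 = 1; height_4 = 6; pos_x_5 = 7; pos_y_5 = 3; pos_z_5 = 3; height_5 = 4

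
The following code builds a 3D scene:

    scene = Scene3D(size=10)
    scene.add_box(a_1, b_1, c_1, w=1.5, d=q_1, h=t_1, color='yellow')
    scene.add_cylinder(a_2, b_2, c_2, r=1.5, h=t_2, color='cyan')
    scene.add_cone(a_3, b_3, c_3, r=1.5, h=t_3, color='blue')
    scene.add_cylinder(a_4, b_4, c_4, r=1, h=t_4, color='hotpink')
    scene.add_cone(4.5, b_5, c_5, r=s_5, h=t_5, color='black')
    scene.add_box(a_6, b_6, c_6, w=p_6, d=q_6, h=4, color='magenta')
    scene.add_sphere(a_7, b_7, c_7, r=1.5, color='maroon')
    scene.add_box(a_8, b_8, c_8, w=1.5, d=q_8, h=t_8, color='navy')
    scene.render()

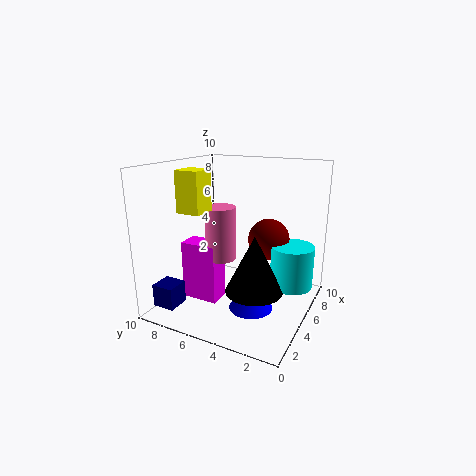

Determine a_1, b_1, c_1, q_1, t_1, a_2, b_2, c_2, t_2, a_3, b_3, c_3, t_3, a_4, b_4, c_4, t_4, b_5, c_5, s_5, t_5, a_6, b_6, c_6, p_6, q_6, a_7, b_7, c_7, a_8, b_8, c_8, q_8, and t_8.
a_1 = 1, b_1 = 5.5, c_1 = 7.5, q_1 = 1.5, t_1 = 2.5, a_2 = 6.5, b_2 = 1.5, c_2 = 1.5, t_2 = 3, a_3 = 4, b_3 = 3.5, c_3 = 0.5, t_3 = 1.5, a_4 = 3.5, b_4 = 5.5, c_4 = 4, t_4 = 3.5, b_5 = 3.5, c_5 = 1.5, s_5 = 2, t_5 = 4, a_6 = 2.5, b_6 = 5.5, c_6 = 1, p_6 = 1.5, q_6 = 2.5, a_7 = 7, b_7 = 3.5, c_7 = 4.5, a_8 = 0.5, b_8 = 7.5, c_8 = 1, q_8 = 1.5, t_8 = 1.5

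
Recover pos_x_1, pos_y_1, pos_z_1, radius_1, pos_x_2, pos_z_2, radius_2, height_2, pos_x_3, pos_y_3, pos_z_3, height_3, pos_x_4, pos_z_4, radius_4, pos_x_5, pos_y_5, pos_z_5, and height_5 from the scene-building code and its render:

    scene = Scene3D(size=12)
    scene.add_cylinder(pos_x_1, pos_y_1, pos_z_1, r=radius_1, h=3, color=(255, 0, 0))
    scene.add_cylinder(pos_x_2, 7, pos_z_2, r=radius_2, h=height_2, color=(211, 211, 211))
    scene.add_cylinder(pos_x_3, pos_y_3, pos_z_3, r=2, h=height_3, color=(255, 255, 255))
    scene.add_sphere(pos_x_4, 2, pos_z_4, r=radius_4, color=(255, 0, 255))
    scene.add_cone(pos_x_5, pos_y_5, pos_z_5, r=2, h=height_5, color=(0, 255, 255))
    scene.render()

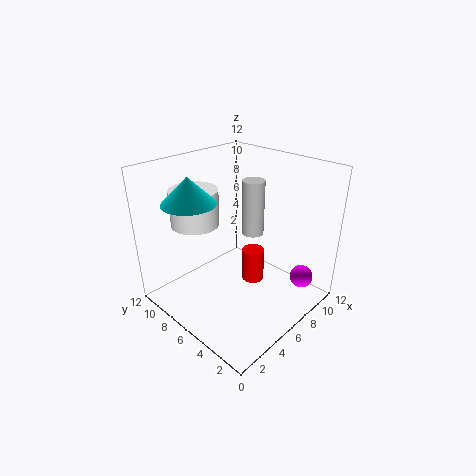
pos_x_1 = 8, pos_y_1 = 6, pos_z_1 = 1, radius_1 = 1, pos_x_2 = 9, pos_z_2 = 5, radius_2 = 1, height_2 = 5, pos_x_3 = 4, pos_y_3 = 9, pos_z_3 = 7, height_3 = 3, pos_x_4 = 10, pos_z_4 = 2, radius_4 = 1, pos_x_5 = 2, pos_y_5 = 7, pos_z_5 = 10, height_5 = 2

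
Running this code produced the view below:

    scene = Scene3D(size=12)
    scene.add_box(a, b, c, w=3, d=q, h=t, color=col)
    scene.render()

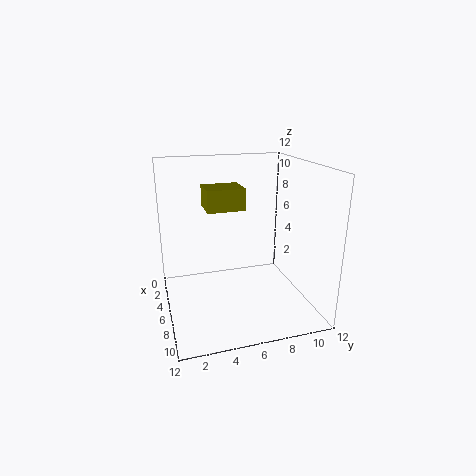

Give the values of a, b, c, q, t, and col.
a = 0.5; b = 4; c = 7.5; q = 3.5; t = 2; col = 'olive'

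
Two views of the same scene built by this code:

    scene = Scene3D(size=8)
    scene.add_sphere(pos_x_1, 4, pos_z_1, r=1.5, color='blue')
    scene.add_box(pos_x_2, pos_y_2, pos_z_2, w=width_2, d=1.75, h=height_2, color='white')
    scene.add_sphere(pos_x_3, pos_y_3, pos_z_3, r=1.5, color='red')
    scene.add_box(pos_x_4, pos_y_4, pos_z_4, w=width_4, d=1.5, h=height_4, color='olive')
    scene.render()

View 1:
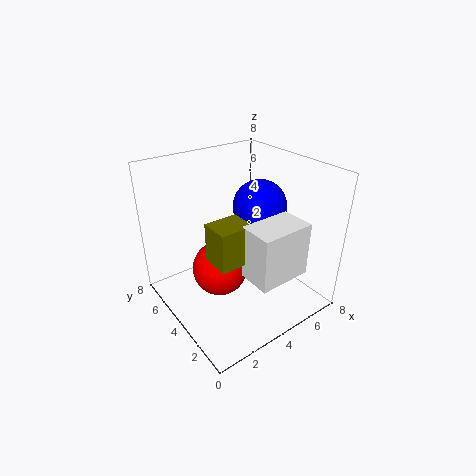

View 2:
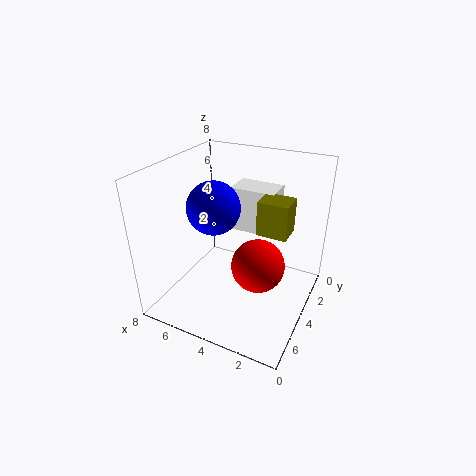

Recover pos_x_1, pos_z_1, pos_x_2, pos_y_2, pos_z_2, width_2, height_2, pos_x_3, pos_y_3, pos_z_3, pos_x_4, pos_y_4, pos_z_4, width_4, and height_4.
pos_x_1 = 5.5
pos_z_1 = 5.5
pos_x_2 = 2.75
pos_y_2 = 0.25
pos_z_2 = 3.25
width_2 = 2.75
height_2 = 2.75
pos_x_3 = 2.75
pos_y_3 = 4
pos_z_3 = 2.5
pos_x_4 = 1.5
pos_y_4 = 1.75
pos_z_4 = 4
width_4 = 1.75
height_4 = 2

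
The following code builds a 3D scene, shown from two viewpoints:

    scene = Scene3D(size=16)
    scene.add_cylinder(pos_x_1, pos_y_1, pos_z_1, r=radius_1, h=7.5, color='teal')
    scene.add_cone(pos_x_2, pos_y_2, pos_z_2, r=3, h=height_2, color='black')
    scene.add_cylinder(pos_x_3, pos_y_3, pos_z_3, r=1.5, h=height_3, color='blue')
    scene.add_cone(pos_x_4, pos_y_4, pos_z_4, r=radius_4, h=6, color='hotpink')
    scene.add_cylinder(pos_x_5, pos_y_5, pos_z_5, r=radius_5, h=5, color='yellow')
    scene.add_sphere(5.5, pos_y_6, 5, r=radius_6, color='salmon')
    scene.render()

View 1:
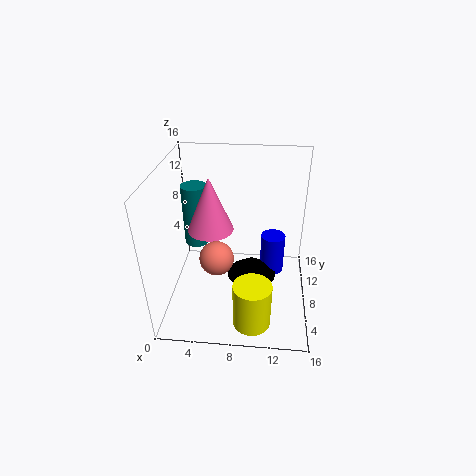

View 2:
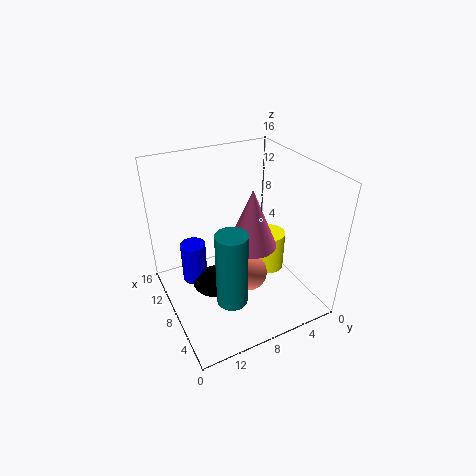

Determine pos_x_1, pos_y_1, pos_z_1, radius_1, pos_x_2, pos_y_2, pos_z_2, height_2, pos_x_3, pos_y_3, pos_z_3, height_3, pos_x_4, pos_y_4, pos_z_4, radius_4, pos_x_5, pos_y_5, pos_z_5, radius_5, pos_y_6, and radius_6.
pos_x_1 = 2.5, pos_y_1 = 11.5, pos_z_1 = 5, radius_1 = 1.5, pos_x_2 = 9.5, pos_y_2 = 10, pos_z_2 = 1.5, height_2 = 2.5, pos_x_3 = 12, pos_y_3 = 12, pos_z_3 = 1, height_3 = 5, pos_x_4 = 5, pos_y_4 = 8, pos_z_4 = 9, radius_4 = 2.5, pos_x_5 = 10, pos_y_5 = 2.5, pos_z_5 = 1, radius_5 = 2, pos_y_6 = 8, radius_6 = 2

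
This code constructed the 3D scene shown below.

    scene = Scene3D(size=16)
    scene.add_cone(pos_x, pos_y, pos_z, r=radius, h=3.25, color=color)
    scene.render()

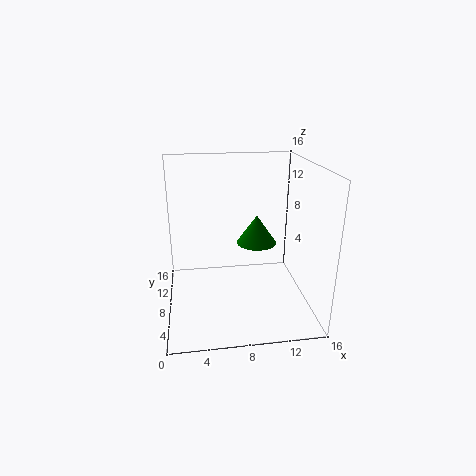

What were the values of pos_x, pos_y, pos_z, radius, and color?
pos_x = 10.25
pos_y = 8.75
pos_z = 7
radius = 2.25
color = 'green'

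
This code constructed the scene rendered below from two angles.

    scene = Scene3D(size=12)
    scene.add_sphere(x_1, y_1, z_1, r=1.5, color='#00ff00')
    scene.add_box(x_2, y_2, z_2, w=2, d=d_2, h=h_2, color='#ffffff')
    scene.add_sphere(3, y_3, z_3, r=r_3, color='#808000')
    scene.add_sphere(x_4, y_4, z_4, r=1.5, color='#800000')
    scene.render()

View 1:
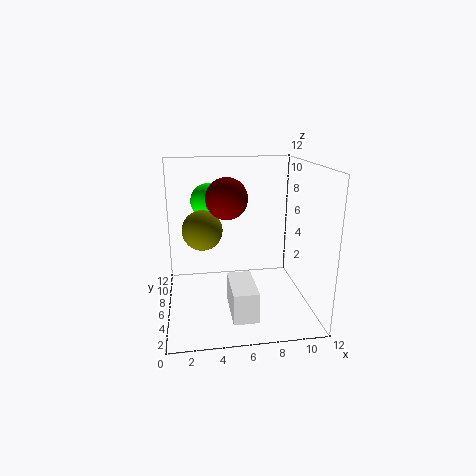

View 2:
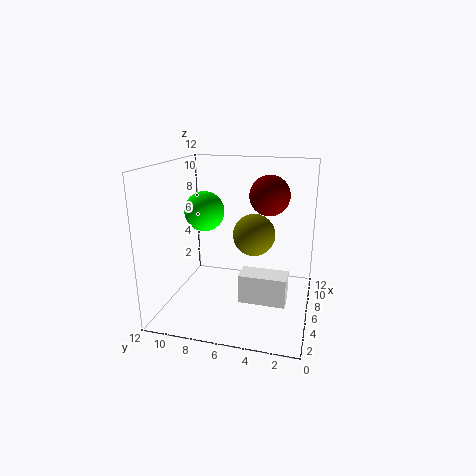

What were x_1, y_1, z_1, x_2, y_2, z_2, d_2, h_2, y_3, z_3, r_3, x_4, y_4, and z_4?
x_1 = 3.75
y_1 = 8
z_1 = 8.75
x_2 = 5
y_2 = 1.75
z_2 = 0.5
d_2 = 4
h_2 = 2.5
y_3 = 4
z_3 = 7.5
r_3 = 1.5
x_4 = 4.75
y_4 = 3.25
z_4 = 10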